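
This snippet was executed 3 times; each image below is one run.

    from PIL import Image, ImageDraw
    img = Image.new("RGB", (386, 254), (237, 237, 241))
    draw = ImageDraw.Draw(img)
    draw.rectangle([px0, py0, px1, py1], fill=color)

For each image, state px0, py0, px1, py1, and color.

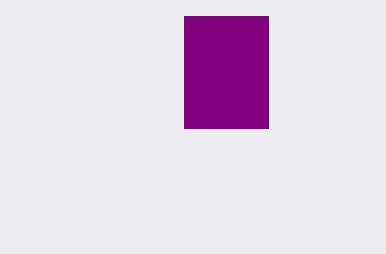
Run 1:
px0 = 184
py0 = 16
px1 = 268
py1 = 128
color = 'purple'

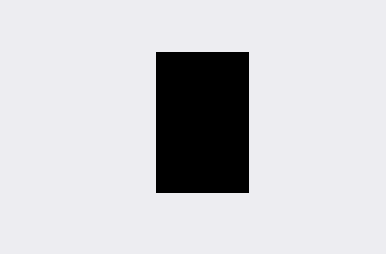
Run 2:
px0 = 156; py0 = 52; px1 = 248; py1 = 192; color = 'black'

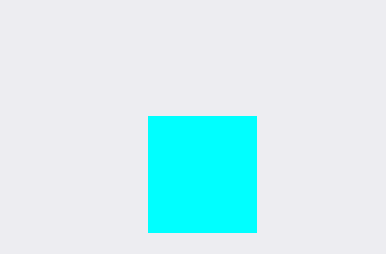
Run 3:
px0 = 148
py0 = 116
px1 = 256
py1 = 232
color = 'cyan'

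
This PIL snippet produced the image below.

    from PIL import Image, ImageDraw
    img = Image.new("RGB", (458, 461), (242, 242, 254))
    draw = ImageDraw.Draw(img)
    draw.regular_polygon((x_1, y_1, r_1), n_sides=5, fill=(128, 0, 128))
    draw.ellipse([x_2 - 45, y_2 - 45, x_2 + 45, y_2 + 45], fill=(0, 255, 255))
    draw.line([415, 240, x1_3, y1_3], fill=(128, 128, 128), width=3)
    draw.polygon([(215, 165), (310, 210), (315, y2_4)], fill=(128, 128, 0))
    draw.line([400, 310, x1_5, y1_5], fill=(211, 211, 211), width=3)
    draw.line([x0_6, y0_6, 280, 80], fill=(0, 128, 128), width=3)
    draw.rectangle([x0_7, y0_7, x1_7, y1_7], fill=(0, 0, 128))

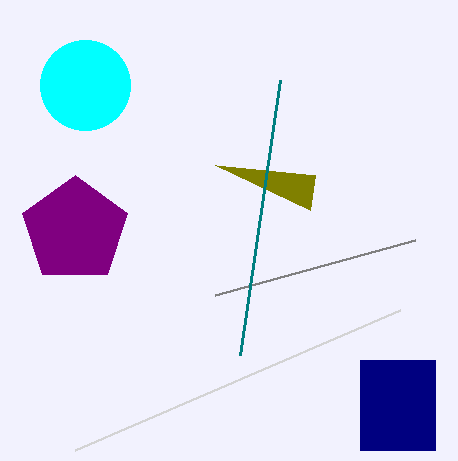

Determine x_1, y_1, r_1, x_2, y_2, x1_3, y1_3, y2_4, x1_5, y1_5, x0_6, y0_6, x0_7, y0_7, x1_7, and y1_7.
x_1 = 75; y_1 = 230; r_1 = 55; x_2 = 85; y_2 = 85; x1_3 = 215; y1_3 = 295; y2_4 = 175; x1_5 = 75; y1_5 = 450; x0_6 = 240; y0_6 = 355; x0_7 = 360; y0_7 = 360; x1_7 = 435; y1_7 = 450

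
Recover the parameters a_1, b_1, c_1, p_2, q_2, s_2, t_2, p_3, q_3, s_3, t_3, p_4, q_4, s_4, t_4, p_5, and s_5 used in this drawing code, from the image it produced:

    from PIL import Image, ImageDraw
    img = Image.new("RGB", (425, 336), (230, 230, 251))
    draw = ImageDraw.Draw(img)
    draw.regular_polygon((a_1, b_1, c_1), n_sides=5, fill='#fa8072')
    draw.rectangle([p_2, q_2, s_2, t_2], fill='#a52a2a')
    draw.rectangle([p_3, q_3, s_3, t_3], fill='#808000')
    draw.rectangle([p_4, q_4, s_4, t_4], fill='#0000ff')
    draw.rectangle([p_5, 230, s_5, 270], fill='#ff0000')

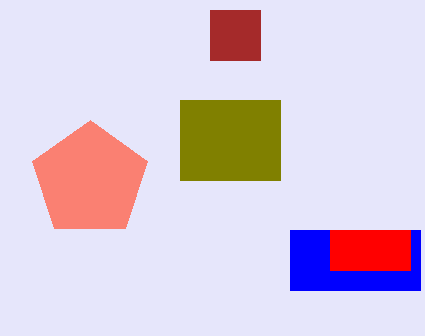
a_1 = 90, b_1 = 180, c_1 = 60, p_2 = 210, q_2 = 10, s_2 = 260, t_2 = 60, p_3 = 180, q_3 = 100, s_3 = 280, t_3 = 180, p_4 = 290, q_4 = 230, s_4 = 420, t_4 = 290, p_5 = 330, s_5 = 410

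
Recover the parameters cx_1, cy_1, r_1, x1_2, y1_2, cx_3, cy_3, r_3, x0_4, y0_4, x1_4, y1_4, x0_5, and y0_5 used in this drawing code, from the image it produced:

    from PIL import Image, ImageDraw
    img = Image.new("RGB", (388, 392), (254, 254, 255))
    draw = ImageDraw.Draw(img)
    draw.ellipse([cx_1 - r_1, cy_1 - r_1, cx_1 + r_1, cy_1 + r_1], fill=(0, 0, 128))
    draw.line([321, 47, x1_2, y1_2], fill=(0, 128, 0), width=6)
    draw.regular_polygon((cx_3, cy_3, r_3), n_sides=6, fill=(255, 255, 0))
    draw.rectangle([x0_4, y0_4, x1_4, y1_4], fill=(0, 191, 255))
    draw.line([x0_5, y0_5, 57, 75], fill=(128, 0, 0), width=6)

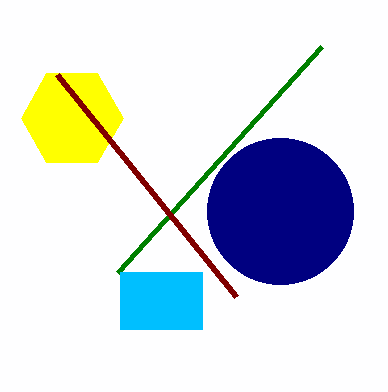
cx_1 = 280; cy_1 = 211; r_1 = 73; x1_2 = 117; y1_2 = 273; cx_3 = 72; cy_3 = 118; r_3 = 51; x0_4 = 120; y0_4 = 272; x1_4 = 202; y1_4 = 329; x0_5 = 236; y0_5 = 297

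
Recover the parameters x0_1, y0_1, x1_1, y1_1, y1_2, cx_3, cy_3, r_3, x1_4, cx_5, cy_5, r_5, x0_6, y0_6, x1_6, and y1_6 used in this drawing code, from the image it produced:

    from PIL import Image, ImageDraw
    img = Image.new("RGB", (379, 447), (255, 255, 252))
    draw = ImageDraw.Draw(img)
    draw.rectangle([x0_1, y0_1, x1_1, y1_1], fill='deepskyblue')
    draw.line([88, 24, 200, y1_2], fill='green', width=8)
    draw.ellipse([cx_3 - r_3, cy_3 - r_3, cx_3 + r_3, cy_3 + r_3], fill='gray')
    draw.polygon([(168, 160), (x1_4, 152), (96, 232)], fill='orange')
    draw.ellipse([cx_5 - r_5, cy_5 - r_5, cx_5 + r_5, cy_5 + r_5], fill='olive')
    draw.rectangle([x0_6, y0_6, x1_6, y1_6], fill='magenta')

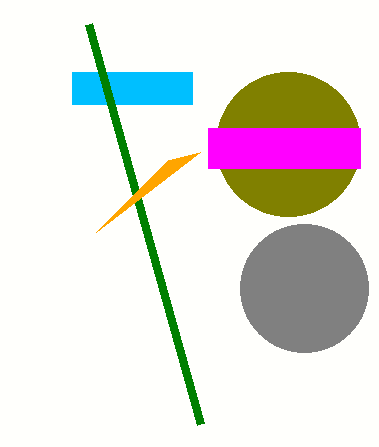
x0_1 = 72
y0_1 = 72
x1_1 = 192
y1_1 = 104
y1_2 = 424
cx_3 = 304
cy_3 = 288
r_3 = 64
x1_4 = 200
cx_5 = 288
cy_5 = 144
r_5 = 72
x0_6 = 208
y0_6 = 128
x1_6 = 360
y1_6 = 168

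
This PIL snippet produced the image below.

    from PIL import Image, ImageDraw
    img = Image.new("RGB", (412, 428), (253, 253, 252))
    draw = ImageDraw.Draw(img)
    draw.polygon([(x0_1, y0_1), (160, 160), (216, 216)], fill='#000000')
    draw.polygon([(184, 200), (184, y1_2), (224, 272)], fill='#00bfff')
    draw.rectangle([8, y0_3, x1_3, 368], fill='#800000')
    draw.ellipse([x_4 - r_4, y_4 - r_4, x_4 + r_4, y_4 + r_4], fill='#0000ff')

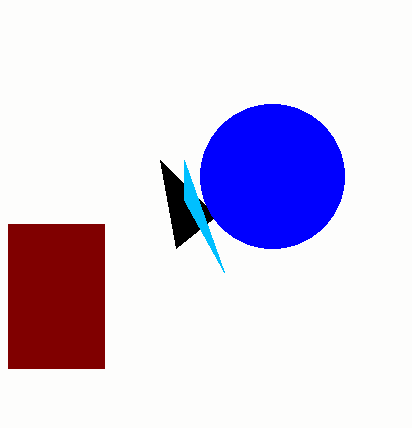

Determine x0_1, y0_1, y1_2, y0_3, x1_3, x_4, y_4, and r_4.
x0_1 = 176, y0_1 = 248, y1_2 = 160, y0_3 = 224, x1_3 = 104, x_4 = 272, y_4 = 176, r_4 = 72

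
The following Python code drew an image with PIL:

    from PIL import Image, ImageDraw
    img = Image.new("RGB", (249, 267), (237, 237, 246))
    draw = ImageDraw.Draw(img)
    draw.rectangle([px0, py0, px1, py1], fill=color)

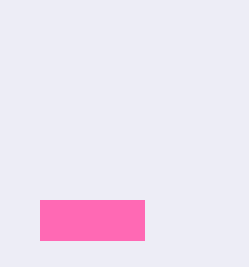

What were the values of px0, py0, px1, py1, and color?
px0 = 40; py0 = 200; px1 = 144; py1 = 240; color = 'hotpink'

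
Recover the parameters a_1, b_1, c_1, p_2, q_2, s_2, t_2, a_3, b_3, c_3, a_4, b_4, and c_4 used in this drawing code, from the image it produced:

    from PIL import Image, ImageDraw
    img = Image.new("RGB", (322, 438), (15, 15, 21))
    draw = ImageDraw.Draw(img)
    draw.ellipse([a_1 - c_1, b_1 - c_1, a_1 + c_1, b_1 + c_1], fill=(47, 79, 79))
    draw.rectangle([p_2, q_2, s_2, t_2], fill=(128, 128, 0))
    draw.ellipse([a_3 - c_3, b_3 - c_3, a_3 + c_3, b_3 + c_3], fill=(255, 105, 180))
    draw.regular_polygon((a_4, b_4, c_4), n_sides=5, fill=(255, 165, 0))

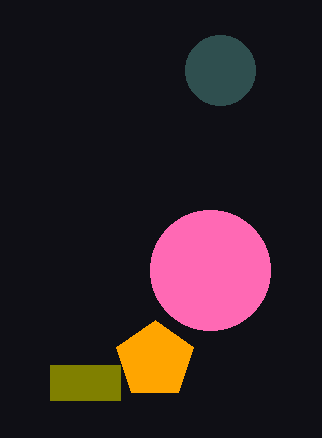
a_1 = 220
b_1 = 70
c_1 = 35
p_2 = 50
q_2 = 365
s_2 = 120
t_2 = 400
a_3 = 210
b_3 = 270
c_3 = 60
a_4 = 155
b_4 = 360
c_4 = 40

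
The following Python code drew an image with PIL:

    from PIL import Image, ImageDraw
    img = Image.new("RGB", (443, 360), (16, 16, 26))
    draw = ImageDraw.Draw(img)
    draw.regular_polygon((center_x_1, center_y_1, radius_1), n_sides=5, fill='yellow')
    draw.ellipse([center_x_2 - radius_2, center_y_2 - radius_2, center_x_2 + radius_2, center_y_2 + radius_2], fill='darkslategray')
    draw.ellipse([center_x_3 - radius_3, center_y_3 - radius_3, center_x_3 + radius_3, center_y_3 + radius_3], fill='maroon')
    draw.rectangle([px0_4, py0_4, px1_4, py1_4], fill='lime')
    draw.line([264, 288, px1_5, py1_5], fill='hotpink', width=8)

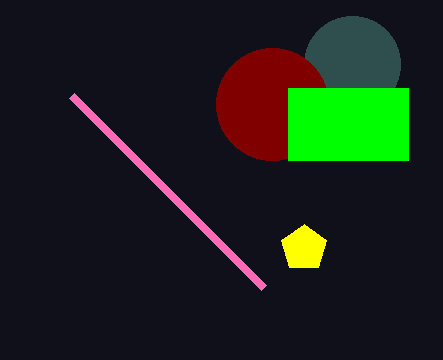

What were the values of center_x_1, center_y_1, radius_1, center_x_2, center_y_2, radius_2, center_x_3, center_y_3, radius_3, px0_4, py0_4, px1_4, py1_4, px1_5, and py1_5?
center_x_1 = 304
center_y_1 = 248
radius_1 = 24
center_x_2 = 352
center_y_2 = 64
radius_2 = 48
center_x_3 = 272
center_y_3 = 104
radius_3 = 56
px0_4 = 288
py0_4 = 88
px1_4 = 408
py1_4 = 160
px1_5 = 72
py1_5 = 96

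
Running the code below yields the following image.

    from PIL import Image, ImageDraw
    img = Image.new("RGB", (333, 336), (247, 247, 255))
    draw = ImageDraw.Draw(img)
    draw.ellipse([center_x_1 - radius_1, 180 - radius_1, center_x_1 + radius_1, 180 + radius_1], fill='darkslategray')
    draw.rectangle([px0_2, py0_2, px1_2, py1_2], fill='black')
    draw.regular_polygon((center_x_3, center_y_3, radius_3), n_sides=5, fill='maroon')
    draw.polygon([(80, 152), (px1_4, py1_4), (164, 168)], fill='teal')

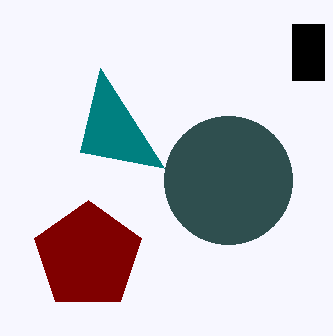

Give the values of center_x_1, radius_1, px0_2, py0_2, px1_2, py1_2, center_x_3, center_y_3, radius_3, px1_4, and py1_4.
center_x_1 = 228, radius_1 = 64, px0_2 = 292, py0_2 = 24, px1_2 = 324, py1_2 = 80, center_x_3 = 88, center_y_3 = 256, radius_3 = 56, px1_4 = 100, py1_4 = 68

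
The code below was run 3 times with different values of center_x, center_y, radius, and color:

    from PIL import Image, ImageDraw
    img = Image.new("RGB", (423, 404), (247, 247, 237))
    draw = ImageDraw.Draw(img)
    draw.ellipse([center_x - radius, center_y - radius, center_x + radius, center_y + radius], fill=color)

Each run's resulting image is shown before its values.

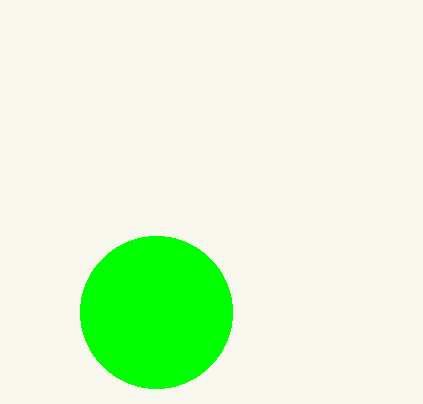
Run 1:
center_x = 156; center_y = 312; radius = 76; color = 'lime'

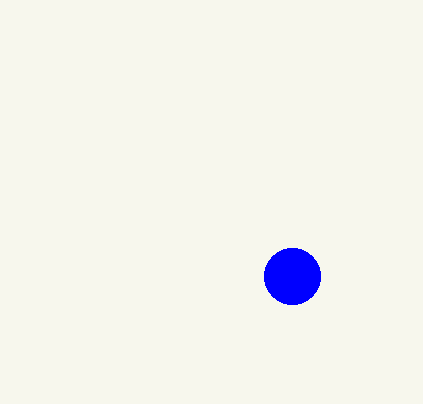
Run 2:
center_x = 292
center_y = 276
radius = 28
color = 'blue'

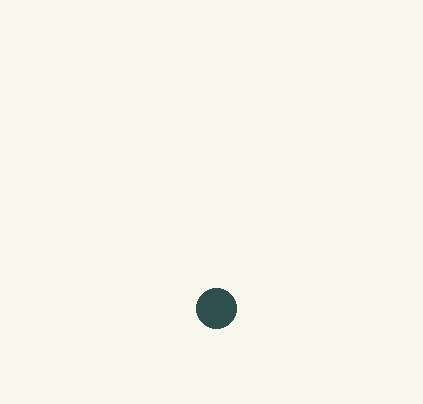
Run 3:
center_x = 216
center_y = 308
radius = 20
color = 'darkslategray'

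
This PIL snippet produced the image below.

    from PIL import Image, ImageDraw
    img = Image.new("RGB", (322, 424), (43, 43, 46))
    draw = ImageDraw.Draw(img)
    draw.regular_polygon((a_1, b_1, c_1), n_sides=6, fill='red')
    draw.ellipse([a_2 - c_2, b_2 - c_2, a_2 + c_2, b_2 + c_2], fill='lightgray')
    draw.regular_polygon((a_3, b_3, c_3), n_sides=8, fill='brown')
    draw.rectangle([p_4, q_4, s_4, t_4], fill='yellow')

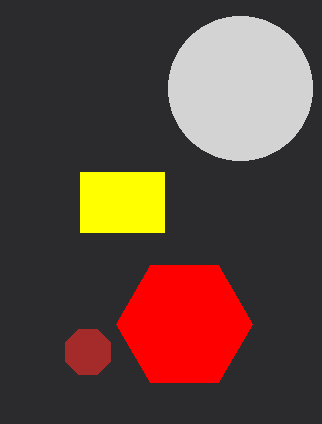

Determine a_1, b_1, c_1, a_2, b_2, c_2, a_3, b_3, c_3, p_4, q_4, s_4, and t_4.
a_1 = 184; b_1 = 324; c_1 = 68; a_2 = 240; b_2 = 88; c_2 = 72; a_3 = 88; b_3 = 352; c_3 = 24; p_4 = 80; q_4 = 172; s_4 = 164; t_4 = 232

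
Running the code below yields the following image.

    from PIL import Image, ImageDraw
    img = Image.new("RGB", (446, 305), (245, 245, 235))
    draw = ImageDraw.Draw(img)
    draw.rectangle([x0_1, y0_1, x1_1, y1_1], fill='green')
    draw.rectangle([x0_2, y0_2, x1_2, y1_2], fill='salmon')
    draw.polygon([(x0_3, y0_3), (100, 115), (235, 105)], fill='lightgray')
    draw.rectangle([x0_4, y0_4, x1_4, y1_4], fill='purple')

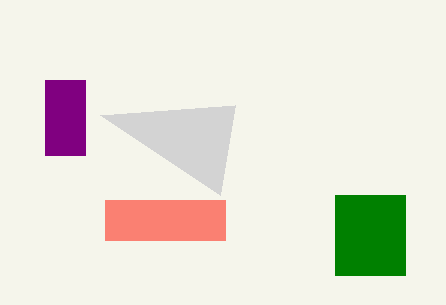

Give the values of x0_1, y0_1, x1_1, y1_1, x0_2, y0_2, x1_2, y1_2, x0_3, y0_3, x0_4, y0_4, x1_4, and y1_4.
x0_1 = 335
y0_1 = 195
x1_1 = 405
y1_1 = 275
x0_2 = 105
y0_2 = 200
x1_2 = 225
y1_2 = 240
x0_3 = 220
y0_3 = 195
x0_4 = 45
y0_4 = 80
x1_4 = 85
y1_4 = 155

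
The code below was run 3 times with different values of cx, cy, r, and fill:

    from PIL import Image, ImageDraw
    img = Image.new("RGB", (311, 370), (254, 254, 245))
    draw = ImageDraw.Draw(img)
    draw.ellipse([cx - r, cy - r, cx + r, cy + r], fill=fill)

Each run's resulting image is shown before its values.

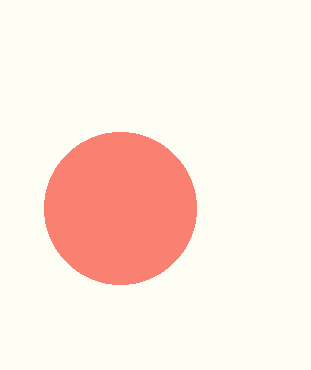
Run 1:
cx = 120; cy = 208; r = 76; fill = 'salmon'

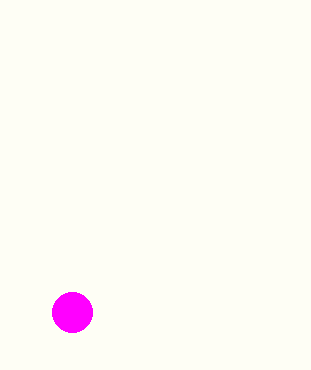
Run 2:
cx = 72, cy = 312, r = 20, fill = 'magenta'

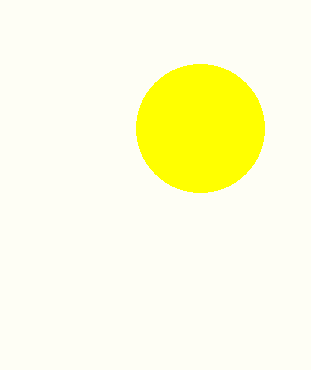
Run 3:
cx = 200; cy = 128; r = 64; fill = 'yellow'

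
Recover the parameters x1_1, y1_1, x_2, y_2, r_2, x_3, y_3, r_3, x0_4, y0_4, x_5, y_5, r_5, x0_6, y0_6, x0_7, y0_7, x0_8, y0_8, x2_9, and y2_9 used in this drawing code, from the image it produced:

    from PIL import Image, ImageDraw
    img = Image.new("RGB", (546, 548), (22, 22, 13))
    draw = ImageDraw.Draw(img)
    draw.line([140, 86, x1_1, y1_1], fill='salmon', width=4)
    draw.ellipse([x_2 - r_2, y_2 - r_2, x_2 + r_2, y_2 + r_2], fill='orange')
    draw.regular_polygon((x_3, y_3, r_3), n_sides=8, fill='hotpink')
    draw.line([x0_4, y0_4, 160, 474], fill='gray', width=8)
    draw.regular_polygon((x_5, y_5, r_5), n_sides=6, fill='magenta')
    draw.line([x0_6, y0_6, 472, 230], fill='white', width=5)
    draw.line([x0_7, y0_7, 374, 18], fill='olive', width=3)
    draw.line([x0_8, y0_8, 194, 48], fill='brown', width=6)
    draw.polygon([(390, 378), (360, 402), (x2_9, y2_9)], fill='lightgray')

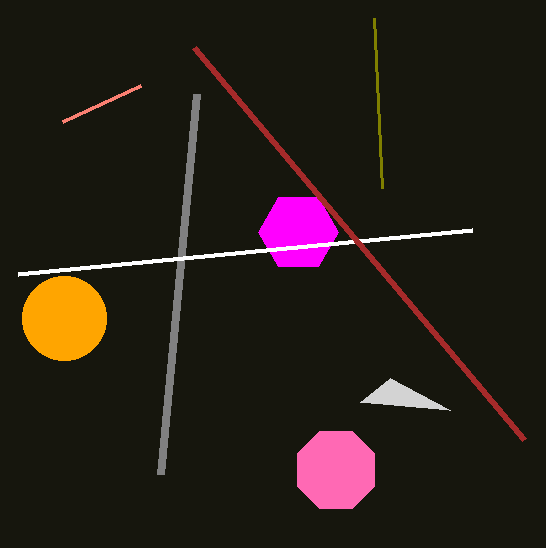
x1_1 = 62; y1_1 = 122; x_2 = 64; y_2 = 318; r_2 = 42; x_3 = 336; y_3 = 470; r_3 = 42; x0_4 = 196; y0_4 = 94; x_5 = 298; y_5 = 232; r_5 = 40; x0_6 = 18; y0_6 = 274; x0_7 = 382; y0_7 = 188; x0_8 = 524; y0_8 = 440; x2_9 = 450; y2_9 = 410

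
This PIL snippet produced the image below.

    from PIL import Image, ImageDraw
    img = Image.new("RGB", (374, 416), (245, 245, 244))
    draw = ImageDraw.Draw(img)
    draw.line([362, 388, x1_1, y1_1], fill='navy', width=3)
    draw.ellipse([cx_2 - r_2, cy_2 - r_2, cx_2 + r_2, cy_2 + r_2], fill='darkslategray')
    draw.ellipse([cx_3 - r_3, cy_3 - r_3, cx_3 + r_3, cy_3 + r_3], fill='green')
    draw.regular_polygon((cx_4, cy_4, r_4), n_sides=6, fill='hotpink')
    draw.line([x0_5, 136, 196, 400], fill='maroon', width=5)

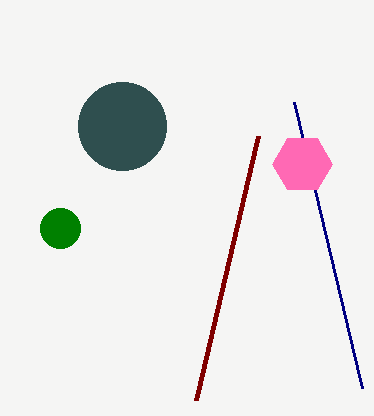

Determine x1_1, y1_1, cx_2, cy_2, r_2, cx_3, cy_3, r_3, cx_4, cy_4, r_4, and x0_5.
x1_1 = 294, y1_1 = 102, cx_2 = 122, cy_2 = 126, r_2 = 44, cx_3 = 60, cy_3 = 228, r_3 = 20, cx_4 = 302, cy_4 = 164, r_4 = 30, x0_5 = 258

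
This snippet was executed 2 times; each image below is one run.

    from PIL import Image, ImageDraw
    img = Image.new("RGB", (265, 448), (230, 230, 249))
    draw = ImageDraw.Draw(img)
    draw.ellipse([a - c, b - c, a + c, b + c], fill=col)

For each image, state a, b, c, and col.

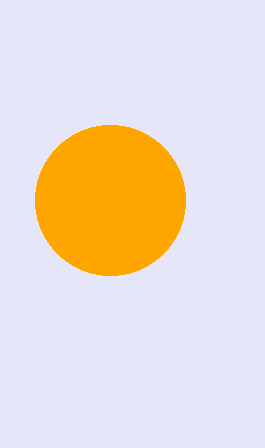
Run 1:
a = 110, b = 200, c = 75, col = 'orange'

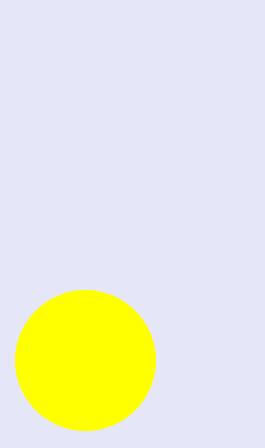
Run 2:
a = 85
b = 360
c = 70
col = 'yellow'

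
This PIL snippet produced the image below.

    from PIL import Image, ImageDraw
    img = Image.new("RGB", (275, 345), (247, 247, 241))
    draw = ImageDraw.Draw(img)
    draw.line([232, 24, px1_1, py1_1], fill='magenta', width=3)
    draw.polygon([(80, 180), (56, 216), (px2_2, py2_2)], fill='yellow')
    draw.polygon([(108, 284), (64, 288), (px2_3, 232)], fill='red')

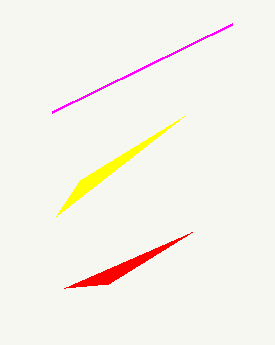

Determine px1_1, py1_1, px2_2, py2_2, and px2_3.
px1_1 = 52, py1_1 = 112, px2_2 = 184, py2_2 = 116, px2_3 = 192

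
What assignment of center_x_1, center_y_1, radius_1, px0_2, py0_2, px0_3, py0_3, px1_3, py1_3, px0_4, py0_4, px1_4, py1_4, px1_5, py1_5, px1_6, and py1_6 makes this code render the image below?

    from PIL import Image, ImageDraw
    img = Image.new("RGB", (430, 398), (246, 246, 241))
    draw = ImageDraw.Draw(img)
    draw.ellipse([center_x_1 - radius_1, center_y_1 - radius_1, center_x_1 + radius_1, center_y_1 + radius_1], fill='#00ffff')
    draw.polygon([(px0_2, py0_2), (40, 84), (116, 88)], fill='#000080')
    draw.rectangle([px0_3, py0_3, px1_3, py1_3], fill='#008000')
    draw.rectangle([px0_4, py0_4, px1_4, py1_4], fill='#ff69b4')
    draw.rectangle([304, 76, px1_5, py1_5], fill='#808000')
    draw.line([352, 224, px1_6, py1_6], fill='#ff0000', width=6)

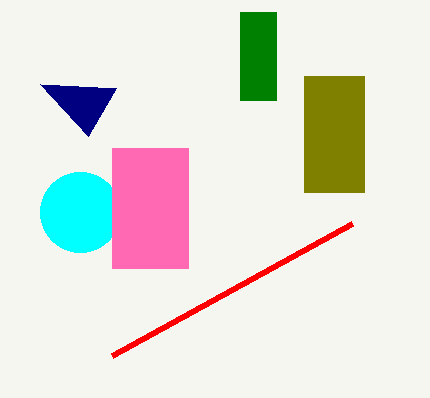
center_x_1 = 80
center_y_1 = 212
radius_1 = 40
px0_2 = 88
py0_2 = 136
px0_3 = 240
py0_3 = 12
px1_3 = 276
py1_3 = 100
px0_4 = 112
py0_4 = 148
px1_4 = 188
py1_4 = 268
px1_5 = 364
py1_5 = 192
px1_6 = 112
py1_6 = 356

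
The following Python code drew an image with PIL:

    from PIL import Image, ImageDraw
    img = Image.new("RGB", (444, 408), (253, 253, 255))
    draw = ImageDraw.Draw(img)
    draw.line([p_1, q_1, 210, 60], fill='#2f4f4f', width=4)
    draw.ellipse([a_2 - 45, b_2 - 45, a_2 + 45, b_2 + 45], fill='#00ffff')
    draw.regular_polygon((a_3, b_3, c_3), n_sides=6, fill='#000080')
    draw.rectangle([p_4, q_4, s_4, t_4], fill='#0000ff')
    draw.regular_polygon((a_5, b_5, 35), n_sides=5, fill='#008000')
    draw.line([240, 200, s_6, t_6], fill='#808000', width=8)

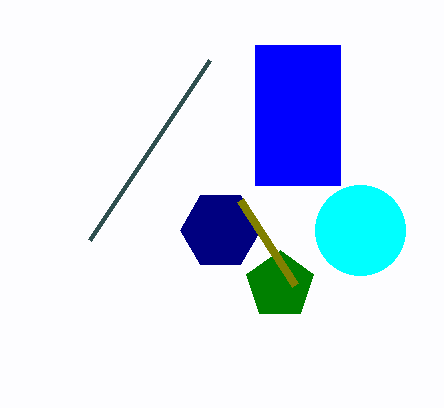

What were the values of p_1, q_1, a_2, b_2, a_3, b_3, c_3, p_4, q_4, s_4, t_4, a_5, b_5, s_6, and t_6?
p_1 = 90
q_1 = 240
a_2 = 360
b_2 = 230
a_3 = 220
b_3 = 230
c_3 = 40
p_4 = 255
q_4 = 45
s_4 = 340
t_4 = 185
a_5 = 280
b_5 = 285
s_6 = 295
t_6 = 285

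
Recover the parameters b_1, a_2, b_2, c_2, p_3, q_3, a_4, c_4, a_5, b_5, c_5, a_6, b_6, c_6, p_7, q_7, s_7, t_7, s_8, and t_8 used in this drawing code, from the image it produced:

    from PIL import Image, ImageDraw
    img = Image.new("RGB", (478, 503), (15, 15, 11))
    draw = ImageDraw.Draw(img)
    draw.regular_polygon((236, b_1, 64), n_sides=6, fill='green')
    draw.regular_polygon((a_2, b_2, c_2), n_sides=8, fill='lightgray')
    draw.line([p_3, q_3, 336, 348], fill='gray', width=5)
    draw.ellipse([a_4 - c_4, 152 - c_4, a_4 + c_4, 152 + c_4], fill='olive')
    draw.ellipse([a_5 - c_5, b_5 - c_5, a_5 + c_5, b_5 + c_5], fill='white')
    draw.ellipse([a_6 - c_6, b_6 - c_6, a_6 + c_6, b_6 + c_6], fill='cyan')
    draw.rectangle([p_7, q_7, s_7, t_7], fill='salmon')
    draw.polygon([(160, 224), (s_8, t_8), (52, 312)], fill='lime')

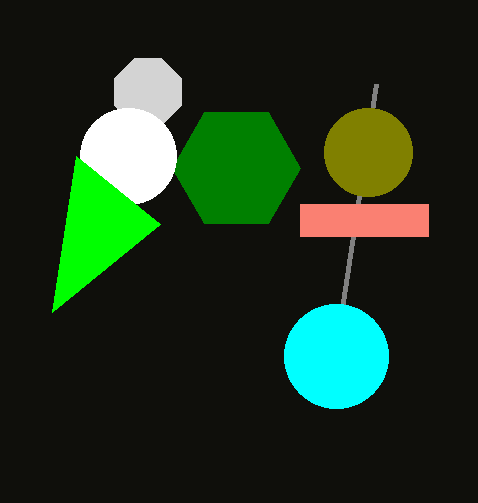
b_1 = 168, a_2 = 148, b_2 = 92, c_2 = 36, p_3 = 376, q_3 = 84, a_4 = 368, c_4 = 44, a_5 = 128, b_5 = 156, c_5 = 48, a_6 = 336, b_6 = 356, c_6 = 52, p_7 = 300, q_7 = 204, s_7 = 428, t_7 = 236, s_8 = 76, t_8 = 156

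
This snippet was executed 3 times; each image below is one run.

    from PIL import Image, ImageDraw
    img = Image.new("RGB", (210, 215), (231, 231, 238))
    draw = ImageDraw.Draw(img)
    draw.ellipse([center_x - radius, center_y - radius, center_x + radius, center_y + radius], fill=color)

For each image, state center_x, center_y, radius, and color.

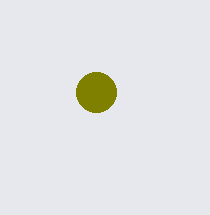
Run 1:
center_x = 96, center_y = 92, radius = 20, color = 'olive'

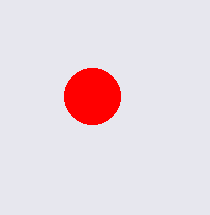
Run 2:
center_x = 92
center_y = 96
radius = 28
color = 'red'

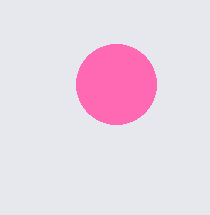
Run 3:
center_x = 116; center_y = 84; radius = 40; color = 'hotpink'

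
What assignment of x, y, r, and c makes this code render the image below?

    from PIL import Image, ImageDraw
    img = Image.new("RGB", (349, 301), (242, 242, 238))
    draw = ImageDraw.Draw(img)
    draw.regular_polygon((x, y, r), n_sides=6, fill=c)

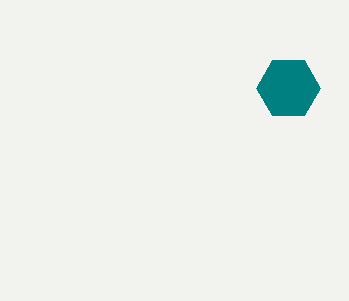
x = 288
y = 88
r = 32
c = 'teal'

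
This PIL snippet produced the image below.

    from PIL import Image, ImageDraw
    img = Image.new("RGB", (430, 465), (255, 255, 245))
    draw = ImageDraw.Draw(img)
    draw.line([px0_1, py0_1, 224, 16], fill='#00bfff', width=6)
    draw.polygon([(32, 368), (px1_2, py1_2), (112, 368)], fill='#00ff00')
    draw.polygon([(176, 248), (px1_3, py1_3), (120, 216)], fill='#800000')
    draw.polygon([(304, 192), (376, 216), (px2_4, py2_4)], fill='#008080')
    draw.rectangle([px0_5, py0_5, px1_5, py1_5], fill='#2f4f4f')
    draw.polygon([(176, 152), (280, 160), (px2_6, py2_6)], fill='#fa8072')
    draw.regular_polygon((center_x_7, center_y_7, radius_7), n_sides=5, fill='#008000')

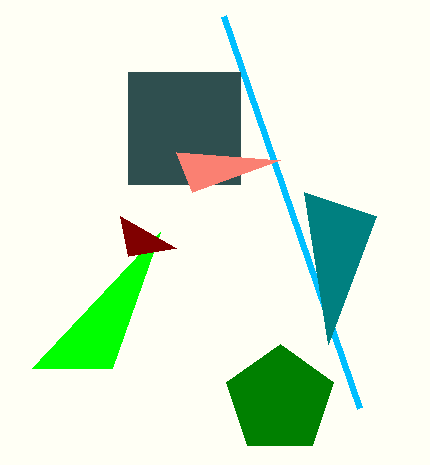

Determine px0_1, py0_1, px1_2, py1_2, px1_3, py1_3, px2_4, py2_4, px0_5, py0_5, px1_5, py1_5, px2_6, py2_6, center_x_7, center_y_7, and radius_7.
px0_1 = 360
py0_1 = 408
px1_2 = 160
py1_2 = 232
px1_3 = 128
py1_3 = 256
px2_4 = 328
py2_4 = 344
px0_5 = 128
py0_5 = 72
px1_5 = 240
py1_5 = 184
px2_6 = 192
py2_6 = 192
center_x_7 = 280
center_y_7 = 400
radius_7 = 56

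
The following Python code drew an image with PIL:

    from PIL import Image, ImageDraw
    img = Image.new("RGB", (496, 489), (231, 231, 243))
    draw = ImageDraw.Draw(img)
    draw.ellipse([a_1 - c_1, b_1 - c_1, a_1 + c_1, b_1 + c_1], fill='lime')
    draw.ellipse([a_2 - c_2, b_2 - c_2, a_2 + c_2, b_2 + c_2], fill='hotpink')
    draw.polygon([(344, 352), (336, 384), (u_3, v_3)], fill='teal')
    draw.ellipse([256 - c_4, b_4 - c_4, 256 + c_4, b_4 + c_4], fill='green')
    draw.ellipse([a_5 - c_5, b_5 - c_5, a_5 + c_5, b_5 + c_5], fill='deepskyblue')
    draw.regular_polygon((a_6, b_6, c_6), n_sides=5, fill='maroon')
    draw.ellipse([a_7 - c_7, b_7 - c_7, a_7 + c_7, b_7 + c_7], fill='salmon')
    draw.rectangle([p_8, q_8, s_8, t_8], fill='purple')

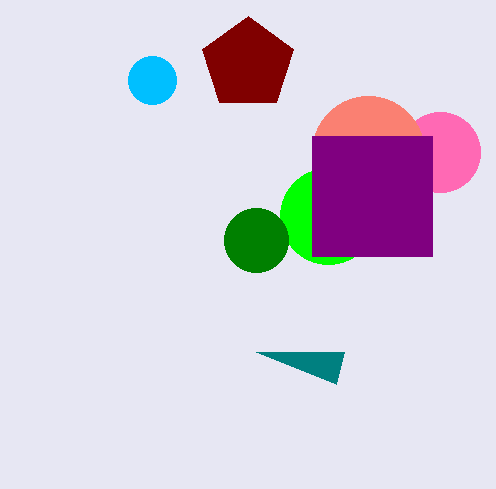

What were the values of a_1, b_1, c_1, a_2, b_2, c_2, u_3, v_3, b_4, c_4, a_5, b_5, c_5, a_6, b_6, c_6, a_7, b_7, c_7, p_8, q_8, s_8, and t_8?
a_1 = 328; b_1 = 216; c_1 = 48; a_2 = 440; b_2 = 152; c_2 = 40; u_3 = 256; v_3 = 352; b_4 = 240; c_4 = 32; a_5 = 152; b_5 = 80; c_5 = 24; a_6 = 248; b_6 = 64; c_6 = 48; a_7 = 368; b_7 = 152; c_7 = 56; p_8 = 312; q_8 = 136; s_8 = 432; t_8 = 256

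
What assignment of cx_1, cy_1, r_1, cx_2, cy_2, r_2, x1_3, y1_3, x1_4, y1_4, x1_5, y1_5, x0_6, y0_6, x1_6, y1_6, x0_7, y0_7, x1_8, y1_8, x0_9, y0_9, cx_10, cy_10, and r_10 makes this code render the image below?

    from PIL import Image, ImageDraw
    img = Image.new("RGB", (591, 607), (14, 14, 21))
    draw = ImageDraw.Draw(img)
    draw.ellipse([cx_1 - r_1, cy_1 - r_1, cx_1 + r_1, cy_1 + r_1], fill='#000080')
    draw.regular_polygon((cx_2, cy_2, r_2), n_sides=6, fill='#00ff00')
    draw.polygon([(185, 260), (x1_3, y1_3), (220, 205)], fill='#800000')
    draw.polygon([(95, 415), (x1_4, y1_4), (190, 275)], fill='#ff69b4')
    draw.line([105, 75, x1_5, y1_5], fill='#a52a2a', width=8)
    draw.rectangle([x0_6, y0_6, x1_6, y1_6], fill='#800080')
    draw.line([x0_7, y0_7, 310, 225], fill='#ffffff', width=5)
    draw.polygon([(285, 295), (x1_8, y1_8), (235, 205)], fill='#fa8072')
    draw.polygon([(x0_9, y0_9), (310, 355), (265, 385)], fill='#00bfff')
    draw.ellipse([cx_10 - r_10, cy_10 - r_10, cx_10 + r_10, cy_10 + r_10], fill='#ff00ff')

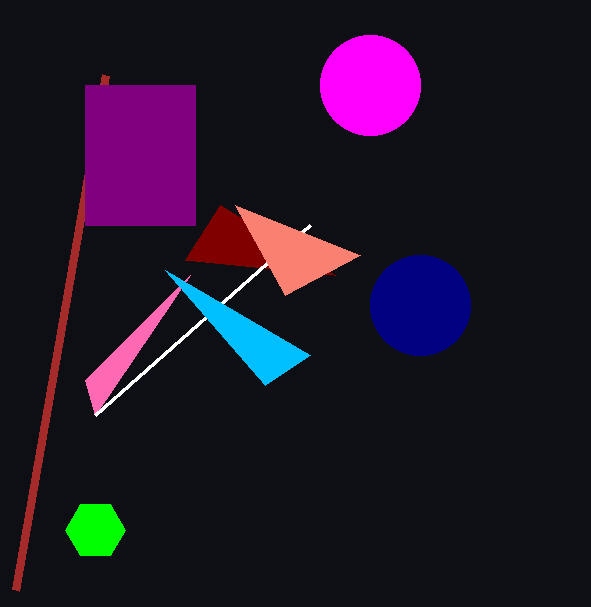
cx_1 = 420
cy_1 = 305
r_1 = 50
cx_2 = 95
cy_2 = 530
r_2 = 30
x1_3 = 335
y1_3 = 275
x1_4 = 85
y1_4 = 380
x1_5 = 15
y1_5 = 590
x0_6 = 85
y0_6 = 85
x1_6 = 195
y1_6 = 225
x0_7 = 95
y0_7 = 415
x1_8 = 360
y1_8 = 255
x0_9 = 165
y0_9 = 270
cx_10 = 370
cy_10 = 85
r_10 = 50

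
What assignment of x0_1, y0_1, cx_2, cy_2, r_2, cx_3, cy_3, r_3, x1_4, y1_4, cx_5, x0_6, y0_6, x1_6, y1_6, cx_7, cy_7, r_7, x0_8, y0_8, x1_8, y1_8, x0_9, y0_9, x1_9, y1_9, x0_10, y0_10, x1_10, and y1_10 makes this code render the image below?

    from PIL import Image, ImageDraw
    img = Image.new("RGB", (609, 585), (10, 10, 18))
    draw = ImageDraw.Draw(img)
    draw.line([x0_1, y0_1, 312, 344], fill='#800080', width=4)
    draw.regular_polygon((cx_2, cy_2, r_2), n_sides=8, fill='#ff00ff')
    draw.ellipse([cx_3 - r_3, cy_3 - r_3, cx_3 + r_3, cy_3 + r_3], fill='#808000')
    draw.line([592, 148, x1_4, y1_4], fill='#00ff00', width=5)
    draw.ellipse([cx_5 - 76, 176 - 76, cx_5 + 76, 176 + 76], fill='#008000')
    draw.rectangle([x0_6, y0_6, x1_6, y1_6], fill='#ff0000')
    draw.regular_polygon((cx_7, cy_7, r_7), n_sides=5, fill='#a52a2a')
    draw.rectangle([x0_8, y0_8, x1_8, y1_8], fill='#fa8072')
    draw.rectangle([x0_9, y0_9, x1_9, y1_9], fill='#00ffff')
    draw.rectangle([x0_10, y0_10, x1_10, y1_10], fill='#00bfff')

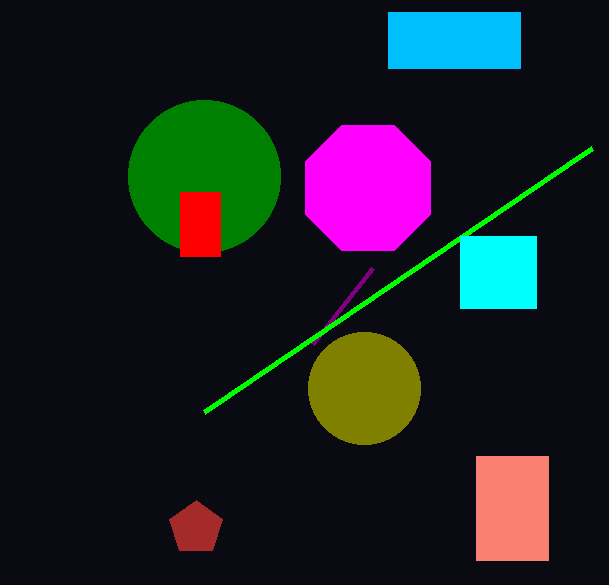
x0_1 = 372
y0_1 = 268
cx_2 = 368
cy_2 = 188
r_2 = 68
cx_3 = 364
cy_3 = 388
r_3 = 56
x1_4 = 204
y1_4 = 412
cx_5 = 204
x0_6 = 180
y0_6 = 192
x1_6 = 220
y1_6 = 256
cx_7 = 196
cy_7 = 528
r_7 = 28
x0_8 = 476
y0_8 = 456
x1_8 = 548
y1_8 = 560
x0_9 = 460
y0_9 = 236
x1_9 = 536
y1_9 = 308
x0_10 = 388
y0_10 = 12
x1_10 = 520
y1_10 = 68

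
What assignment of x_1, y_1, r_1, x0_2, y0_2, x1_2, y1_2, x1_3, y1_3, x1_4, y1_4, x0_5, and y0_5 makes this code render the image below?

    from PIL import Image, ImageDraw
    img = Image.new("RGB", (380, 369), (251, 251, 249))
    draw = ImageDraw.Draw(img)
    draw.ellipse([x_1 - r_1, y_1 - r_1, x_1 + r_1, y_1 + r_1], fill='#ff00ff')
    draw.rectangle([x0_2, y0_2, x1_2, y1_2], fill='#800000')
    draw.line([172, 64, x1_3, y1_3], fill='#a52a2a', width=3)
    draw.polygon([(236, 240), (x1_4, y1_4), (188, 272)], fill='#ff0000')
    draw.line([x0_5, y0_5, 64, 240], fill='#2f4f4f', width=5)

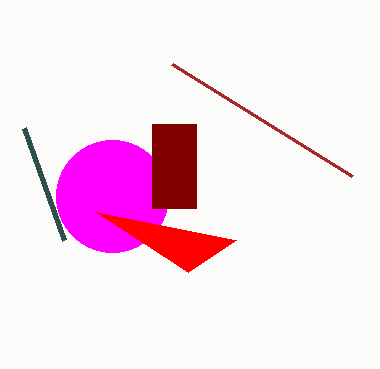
x_1 = 112
y_1 = 196
r_1 = 56
x0_2 = 152
y0_2 = 124
x1_2 = 196
y1_2 = 208
x1_3 = 352
y1_3 = 176
x1_4 = 96
y1_4 = 212
x0_5 = 24
y0_5 = 128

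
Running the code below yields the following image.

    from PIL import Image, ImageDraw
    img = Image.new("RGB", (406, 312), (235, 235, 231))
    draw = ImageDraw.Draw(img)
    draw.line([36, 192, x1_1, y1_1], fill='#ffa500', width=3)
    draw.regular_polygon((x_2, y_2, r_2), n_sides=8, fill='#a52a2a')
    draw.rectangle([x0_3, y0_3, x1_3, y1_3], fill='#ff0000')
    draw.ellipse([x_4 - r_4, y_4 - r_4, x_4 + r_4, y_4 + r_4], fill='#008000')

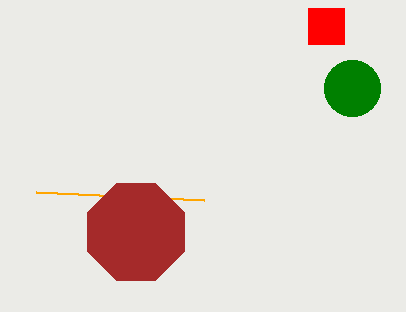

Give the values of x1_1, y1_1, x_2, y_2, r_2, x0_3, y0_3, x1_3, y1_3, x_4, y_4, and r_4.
x1_1 = 204; y1_1 = 200; x_2 = 136; y_2 = 232; r_2 = 52; x0_3 = 308; y0_3 = 8; x1_3 = 344; y1_3 = 44; x_4 = 352; y_4 = 88; r_4 = 28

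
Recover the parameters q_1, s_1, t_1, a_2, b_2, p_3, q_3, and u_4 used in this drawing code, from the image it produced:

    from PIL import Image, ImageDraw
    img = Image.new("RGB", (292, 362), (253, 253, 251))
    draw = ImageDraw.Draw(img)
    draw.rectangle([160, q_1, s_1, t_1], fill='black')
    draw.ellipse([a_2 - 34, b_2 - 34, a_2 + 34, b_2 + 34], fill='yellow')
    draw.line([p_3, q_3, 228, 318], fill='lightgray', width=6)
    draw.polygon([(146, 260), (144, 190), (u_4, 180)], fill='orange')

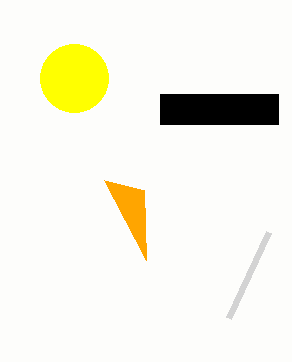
q_1 = 94; s_1 = 278; t_1 = 124; a_2 = 74; b_2 = 78; p_3 = 268; q_3 = 232; u_4 = 104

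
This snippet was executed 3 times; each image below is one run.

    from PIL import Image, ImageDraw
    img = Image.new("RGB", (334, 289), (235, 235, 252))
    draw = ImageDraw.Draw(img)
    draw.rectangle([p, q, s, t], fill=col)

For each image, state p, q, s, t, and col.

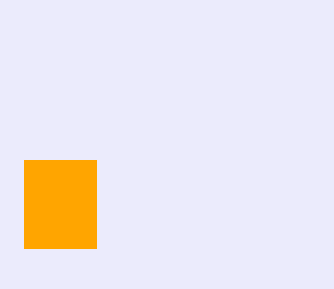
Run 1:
p = 24; q = 160; s = 96; t = 248; col = 'orange'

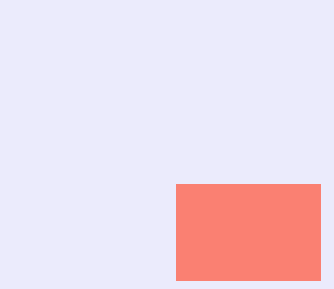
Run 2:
p = 176; q = 184; s = 320; t = 280; col = 'salmon'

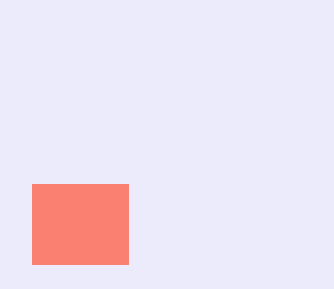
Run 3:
p = 32, q = 184, s = 128, t = 264, col = 'salmon'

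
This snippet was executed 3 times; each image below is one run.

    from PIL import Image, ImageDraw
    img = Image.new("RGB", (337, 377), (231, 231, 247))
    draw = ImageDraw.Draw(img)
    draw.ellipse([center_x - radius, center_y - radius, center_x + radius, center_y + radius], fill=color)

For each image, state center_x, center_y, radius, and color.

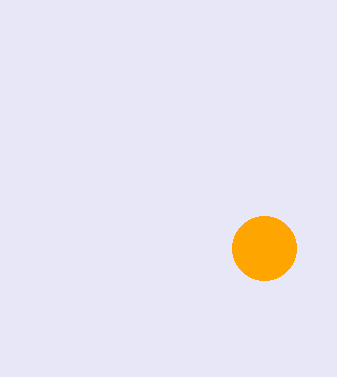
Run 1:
center_x = 264; center_y = 248; radius = 32; color = 'orange'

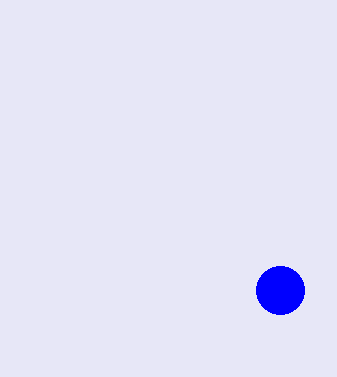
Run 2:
center_x = 280
center_y = 290
radius = 24
color = 'blue'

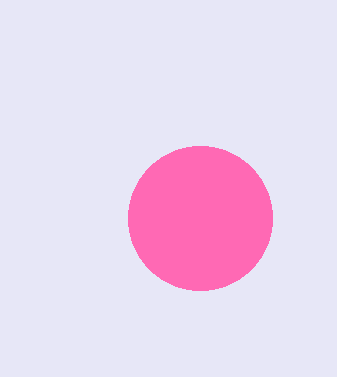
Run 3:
center_x = 200
center_y = 218
radius = 72
color = 'hotpink'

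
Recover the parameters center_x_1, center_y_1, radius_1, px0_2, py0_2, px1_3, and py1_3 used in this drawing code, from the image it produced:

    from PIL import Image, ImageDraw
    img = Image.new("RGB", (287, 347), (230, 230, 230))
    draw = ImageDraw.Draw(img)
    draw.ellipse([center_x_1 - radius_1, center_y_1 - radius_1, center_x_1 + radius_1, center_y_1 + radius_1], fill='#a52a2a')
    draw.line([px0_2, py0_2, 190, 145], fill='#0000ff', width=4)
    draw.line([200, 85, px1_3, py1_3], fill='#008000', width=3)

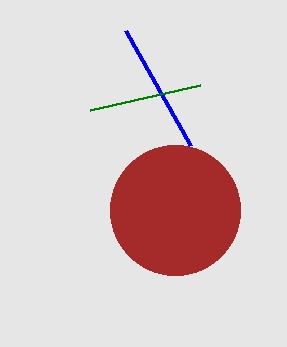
center_x_1 = 175; center_y_1 = 210; radius_1 = 65; px0_2 = 125; py0_2 = 30; px1_3 = 90; py1_3 = 110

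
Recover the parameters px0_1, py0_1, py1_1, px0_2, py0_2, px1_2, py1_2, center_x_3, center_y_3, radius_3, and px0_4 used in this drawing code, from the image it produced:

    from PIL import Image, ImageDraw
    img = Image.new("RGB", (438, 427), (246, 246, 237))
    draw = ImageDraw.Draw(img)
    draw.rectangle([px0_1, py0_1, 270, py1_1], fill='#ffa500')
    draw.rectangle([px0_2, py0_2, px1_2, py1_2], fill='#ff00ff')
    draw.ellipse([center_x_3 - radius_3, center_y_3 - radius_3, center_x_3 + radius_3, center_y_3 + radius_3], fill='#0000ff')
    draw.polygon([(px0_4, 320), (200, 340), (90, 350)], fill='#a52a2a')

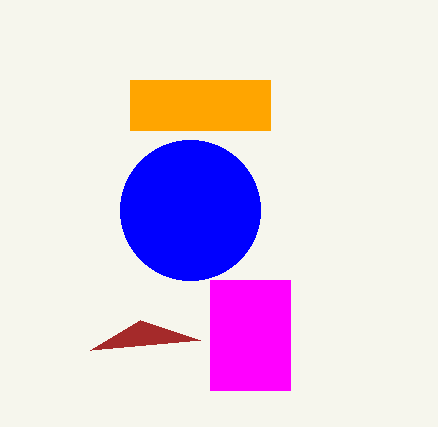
px0_1 = 130, py0_1 = 80, py1_1 = 130, px0_2 = 210, py0_2 = 280, px1_2 = 290, py1_2 = 390, center_x_3 = 190, center_y_3 = 210, radius_3 = 70, px0_4 = 140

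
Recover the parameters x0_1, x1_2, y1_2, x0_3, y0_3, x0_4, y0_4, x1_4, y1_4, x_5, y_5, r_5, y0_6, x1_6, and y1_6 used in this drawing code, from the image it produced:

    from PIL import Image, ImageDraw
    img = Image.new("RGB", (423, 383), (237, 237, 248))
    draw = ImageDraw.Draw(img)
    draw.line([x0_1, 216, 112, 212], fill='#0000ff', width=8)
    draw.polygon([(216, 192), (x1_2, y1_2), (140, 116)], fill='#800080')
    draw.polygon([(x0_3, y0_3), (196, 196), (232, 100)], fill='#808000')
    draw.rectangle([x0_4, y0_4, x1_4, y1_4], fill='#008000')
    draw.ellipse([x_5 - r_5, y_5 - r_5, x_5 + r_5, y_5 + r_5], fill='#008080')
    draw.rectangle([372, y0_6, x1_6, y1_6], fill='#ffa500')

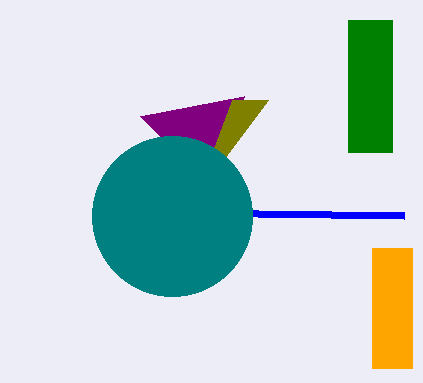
x0_1 = 404
x1_2 = 244
y1_2 = 96
x0_3 = 268
y0_3 = 100
x0_4 = 348
y0_4 = 20
x1_4 = 392
y1_4 = 152
x_5 = 172
y_5 = 216
r_5 = 80
y0_6 = 248
x1_6 = 412
y1_6 = 368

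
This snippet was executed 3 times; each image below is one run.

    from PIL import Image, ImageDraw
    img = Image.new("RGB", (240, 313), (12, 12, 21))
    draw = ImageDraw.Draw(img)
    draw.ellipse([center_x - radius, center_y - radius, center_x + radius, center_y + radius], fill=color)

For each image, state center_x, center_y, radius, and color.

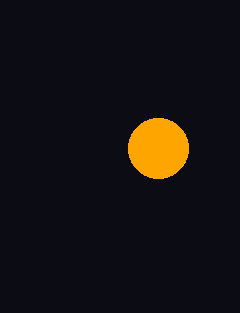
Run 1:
center_x = 158, center_y = 148, radius = 30, color = 'orange'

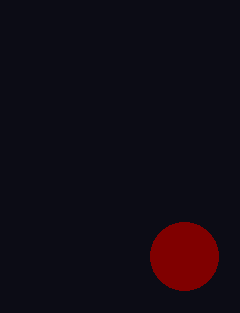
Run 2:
center_x = 184
center_y = 256
radius = 34
color = 'maroon'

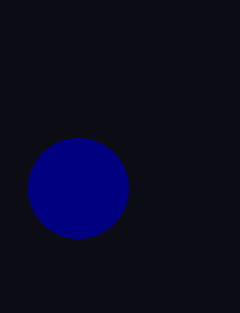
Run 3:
center_x = 78; center_y = 188; radius = 50; color = 'navy'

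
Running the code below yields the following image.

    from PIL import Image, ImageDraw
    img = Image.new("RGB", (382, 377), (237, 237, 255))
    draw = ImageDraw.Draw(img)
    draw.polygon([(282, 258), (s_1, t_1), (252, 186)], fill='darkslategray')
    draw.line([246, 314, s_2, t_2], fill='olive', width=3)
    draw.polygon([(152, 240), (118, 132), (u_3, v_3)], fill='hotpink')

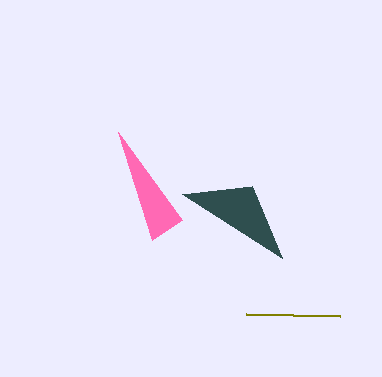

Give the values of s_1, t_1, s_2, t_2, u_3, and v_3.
s_1 = 182, t_1 = 194, s_2 = 340, t_2 = 316, u_3 = 182, v_3 = 220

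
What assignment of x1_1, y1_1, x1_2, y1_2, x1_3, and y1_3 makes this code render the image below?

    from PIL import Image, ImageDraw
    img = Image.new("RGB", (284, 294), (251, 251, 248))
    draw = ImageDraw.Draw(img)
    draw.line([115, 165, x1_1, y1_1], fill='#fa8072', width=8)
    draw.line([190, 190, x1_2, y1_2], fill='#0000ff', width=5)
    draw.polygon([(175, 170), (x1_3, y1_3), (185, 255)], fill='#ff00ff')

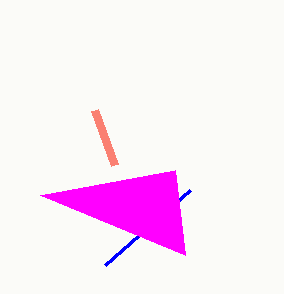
x1_1 = 95
y1_1 = 110
x1_2 = 105
y1_2 = 265
x1_3 = 40
y1_3 = 195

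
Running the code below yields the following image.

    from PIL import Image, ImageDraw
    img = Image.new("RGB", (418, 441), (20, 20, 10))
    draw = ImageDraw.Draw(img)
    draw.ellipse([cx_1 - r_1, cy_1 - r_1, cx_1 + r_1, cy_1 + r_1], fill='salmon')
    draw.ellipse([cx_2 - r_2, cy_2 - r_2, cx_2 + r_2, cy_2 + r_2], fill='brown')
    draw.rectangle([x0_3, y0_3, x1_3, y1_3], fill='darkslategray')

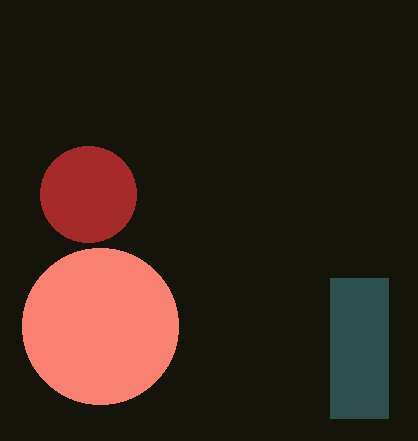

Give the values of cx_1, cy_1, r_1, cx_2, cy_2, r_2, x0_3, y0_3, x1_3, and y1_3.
cx_1 = 100
cy_1 = 326
r_1 = 78
cx_2 = 88
cy_2 = 194
r_2 = 48
x0_3 = 330
y0_3 = 278
x1_3 = 388
y1_3 = 418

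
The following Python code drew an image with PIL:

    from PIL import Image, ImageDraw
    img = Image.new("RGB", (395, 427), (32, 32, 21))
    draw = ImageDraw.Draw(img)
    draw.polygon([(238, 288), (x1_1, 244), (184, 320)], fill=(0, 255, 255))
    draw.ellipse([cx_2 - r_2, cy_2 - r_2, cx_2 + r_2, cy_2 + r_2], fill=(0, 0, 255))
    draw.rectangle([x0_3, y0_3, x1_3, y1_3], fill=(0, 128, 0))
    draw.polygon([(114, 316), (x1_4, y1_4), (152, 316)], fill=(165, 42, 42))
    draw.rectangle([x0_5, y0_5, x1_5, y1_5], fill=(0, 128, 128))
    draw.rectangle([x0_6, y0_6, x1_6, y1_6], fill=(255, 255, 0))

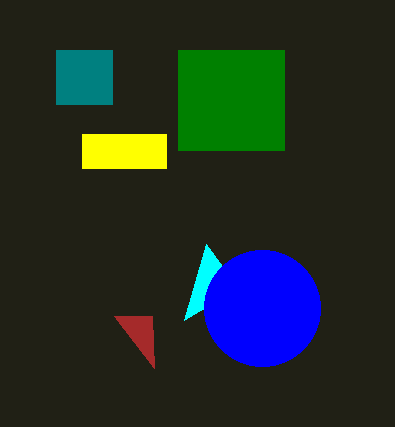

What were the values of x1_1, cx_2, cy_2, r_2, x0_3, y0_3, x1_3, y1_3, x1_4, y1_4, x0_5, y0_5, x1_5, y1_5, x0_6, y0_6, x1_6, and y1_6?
x1_1 = 206
cx_2 = 262
cy_2 = 308
r_2 = 58
x0_3 = 178
y0_3 = 50
x1_3 = 284
y1_3 = 150
x1_4 = 154
y1_4 = 368
x0_5 = 56
y0_5 = 50
x1_5 = 112
y1_5 = 104
x0_6 = 82
y0_6 = 134
x1_6 = 166
y1_6 = 168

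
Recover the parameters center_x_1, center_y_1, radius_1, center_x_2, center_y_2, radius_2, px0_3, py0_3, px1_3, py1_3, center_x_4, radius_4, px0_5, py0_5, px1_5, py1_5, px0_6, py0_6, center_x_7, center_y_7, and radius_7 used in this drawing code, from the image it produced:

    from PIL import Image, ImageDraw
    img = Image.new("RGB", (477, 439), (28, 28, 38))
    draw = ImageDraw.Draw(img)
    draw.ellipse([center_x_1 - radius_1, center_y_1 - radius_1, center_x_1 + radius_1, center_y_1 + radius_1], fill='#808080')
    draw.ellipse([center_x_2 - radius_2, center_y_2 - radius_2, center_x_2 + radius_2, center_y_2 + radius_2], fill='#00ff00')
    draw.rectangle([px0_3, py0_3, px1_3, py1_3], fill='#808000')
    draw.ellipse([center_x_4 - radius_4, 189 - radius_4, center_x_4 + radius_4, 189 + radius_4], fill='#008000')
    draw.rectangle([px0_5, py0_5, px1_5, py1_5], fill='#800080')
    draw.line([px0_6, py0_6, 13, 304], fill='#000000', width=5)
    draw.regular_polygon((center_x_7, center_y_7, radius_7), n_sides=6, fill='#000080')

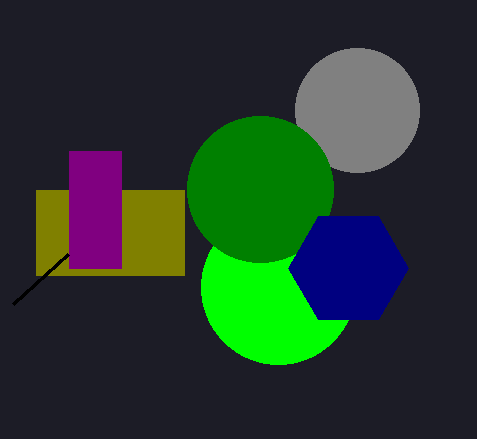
center_x_1 = 357, center_y_1 = 110, radius_1 = 62, center_x_2 = 278, center_y_2 = 287, radius_2 = 77, px0_3 = 36, py0_3 = 190, px1_3 = 184, py1_3 = 275, center_x_4 = 260, radius_4 = 73, px0_5 = 69, py0_5 = 151, px1_5 = 121, py1_5 = 268, px0_6 = 68, py0_6 = 254, center_x_7 = 348, center_y_7 = 268, radius_7 = 60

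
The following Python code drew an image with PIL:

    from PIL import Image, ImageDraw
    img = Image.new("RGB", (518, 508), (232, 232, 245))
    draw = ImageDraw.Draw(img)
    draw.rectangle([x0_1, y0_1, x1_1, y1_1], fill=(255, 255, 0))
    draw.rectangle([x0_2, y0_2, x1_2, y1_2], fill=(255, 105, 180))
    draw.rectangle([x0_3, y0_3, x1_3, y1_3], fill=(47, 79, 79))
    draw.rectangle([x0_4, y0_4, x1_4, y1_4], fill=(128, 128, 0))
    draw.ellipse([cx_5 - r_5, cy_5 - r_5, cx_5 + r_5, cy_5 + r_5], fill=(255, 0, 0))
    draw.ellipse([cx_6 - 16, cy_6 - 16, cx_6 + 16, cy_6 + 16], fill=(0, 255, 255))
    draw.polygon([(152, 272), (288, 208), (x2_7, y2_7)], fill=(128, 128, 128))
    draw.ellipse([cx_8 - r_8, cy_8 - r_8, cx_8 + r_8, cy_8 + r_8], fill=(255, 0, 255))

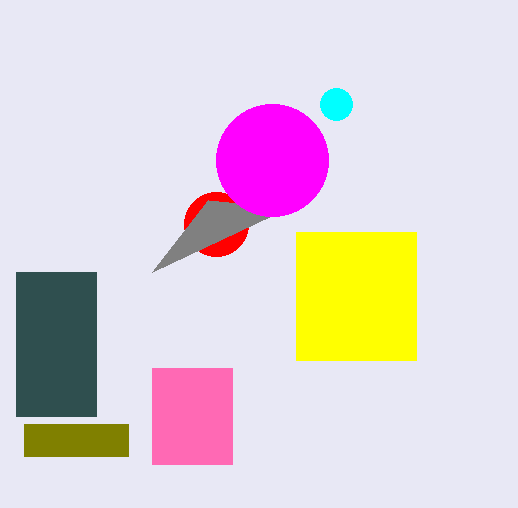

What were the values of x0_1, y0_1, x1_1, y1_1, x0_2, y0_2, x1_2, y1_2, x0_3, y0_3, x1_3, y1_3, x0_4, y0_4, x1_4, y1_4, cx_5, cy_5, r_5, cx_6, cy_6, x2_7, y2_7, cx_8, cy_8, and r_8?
x0_1 = 296; y0_1 = 232; x1_1 = 416; y1_1 = 360; x0_2 = 152; y0_2 = 368; x1_2 = 232; y1_2 = 464; x0_3 = 16; y0_3 = 272; x1_3 = 96; y1_3 = 416; x0_4 = 24; y0_4 = 424; x1_4 = 128; y1_4 = 456; cx_5 = 216; cy_5 = 224; r_5 = 32; cx_6 = 336; cy_6 = 104; x2_7 = 208; y2_7 = 200; cx_8 = 272; cy_8 = 160; r_8 = 56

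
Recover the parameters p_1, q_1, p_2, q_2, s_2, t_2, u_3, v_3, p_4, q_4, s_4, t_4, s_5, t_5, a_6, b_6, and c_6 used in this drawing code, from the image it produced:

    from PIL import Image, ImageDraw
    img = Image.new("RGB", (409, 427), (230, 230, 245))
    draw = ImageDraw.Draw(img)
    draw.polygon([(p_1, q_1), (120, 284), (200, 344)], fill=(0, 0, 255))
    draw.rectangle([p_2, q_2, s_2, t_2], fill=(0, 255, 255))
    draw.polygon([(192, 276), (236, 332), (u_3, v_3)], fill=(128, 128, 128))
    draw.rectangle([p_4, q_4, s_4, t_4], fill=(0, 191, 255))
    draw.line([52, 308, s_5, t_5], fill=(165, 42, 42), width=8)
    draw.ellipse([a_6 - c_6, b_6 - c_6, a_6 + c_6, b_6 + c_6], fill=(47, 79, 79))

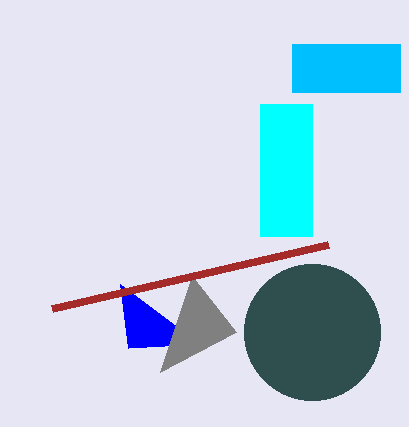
p_1 = 128, q_1 = 348, p_2 = 260, q_2 = 104, s_2 = 312, t_2 = 236, u_3 = 160, v_3 = 372, p_4 = 292, q_4 = 44, s_4 = 400, t_4 = 92, s_5 = 328, t_5 = 244, a_6 = 312, b_6 = 332, c_6 = 68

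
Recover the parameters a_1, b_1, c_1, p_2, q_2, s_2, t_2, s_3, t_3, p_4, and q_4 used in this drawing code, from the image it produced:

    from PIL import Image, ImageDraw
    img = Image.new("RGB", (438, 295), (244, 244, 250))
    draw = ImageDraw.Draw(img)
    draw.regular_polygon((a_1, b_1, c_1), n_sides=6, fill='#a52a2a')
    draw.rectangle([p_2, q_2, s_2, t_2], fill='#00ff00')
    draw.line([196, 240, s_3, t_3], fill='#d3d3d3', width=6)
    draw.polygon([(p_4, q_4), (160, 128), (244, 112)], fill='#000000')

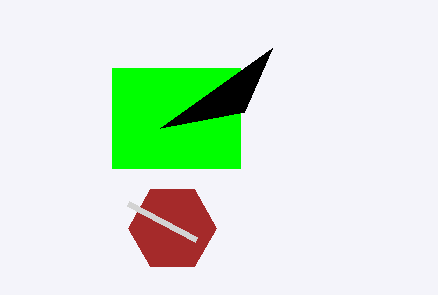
a_1 = 172, b_1 = 228, c_1 = 44, p_2 = 112, q_2 = 68, s_2 = 240, t_2 = 168, s_3 = 128, t_3 = 204, p_4 = 272, q_4 = 48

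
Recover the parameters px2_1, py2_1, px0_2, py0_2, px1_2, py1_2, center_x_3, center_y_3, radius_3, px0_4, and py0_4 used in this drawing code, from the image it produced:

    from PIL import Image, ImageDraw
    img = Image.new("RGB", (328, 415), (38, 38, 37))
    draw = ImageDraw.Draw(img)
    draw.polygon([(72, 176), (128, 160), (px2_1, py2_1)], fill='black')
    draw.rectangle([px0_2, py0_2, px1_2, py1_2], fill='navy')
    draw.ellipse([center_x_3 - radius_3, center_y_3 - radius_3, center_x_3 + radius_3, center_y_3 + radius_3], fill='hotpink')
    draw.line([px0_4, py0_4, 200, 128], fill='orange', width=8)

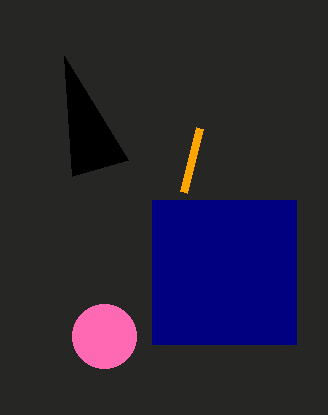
px2_1 = 64
py2_1 = 56
px0_2 = 152
py0_2 = 200
px1_2 = 296
py1_2 = 344
center_x_3 = 104
center_y_3 = 336
radius_3 = 32
px0_4 = 184
py0_4 = 192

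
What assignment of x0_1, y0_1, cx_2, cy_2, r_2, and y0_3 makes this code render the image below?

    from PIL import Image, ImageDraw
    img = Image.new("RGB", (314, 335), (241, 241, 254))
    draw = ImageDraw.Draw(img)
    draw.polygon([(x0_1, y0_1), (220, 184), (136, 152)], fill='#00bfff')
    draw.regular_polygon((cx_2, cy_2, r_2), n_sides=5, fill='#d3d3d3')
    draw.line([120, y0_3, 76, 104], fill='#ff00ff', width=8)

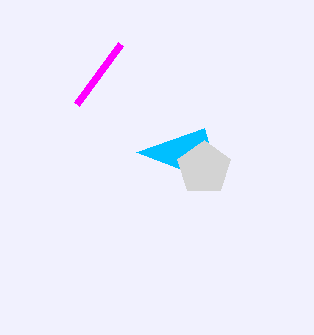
x0_1 = 204, y0_1 = 128, cx_2 = 204, cy_2 = 168, r_2 = 28, y0_3 = 44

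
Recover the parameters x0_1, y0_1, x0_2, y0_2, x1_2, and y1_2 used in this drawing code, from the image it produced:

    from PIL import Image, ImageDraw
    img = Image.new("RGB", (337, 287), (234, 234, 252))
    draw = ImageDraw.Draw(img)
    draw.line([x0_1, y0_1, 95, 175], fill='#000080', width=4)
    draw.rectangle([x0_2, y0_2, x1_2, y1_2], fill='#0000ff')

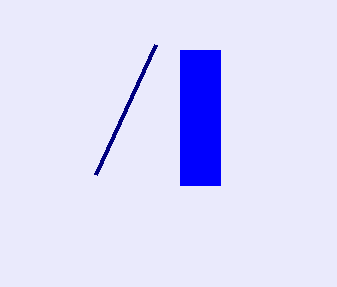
x0_1 = 155
y0_1 = 45
x0_2 = 180
y0_2 = 50
x1_2 = 220
y1_2 = 185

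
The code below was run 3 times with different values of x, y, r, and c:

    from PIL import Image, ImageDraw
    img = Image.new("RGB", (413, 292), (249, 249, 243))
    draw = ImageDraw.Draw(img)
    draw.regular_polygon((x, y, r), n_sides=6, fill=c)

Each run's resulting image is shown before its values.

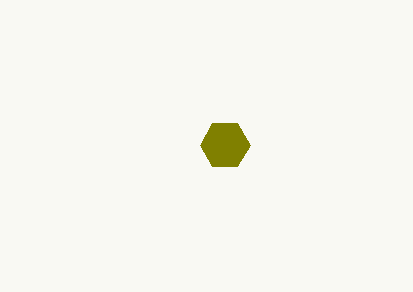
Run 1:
x = 225; y = 145; r = 25; c = 'olive'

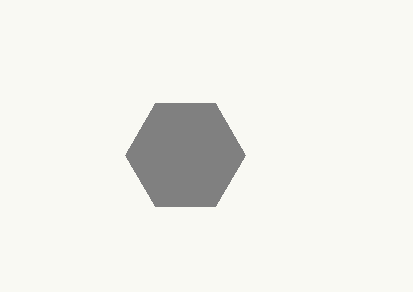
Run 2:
x = 185; y = 155; r = 60; c = 'gray'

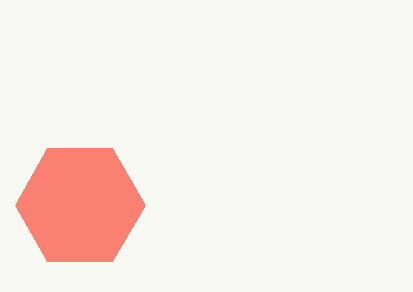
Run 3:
x = 80; y = 205; r = 65; c = 'salmon'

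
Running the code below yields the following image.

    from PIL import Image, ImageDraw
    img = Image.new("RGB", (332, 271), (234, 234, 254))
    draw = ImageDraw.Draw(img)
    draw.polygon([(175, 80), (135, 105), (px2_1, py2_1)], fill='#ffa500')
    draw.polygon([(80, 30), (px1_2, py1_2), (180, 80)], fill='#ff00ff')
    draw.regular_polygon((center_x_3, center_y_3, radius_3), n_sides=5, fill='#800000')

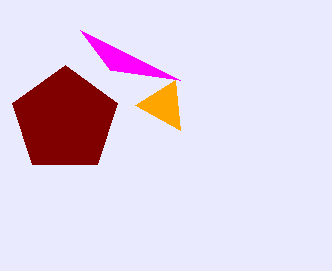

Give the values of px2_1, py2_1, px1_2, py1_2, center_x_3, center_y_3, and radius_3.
px2_1 = 180; py2_1 = 130; px1_2 = 110; py1_2 = 70; center_x_3 = 65; center_y_3 = 120; radius_3 = 55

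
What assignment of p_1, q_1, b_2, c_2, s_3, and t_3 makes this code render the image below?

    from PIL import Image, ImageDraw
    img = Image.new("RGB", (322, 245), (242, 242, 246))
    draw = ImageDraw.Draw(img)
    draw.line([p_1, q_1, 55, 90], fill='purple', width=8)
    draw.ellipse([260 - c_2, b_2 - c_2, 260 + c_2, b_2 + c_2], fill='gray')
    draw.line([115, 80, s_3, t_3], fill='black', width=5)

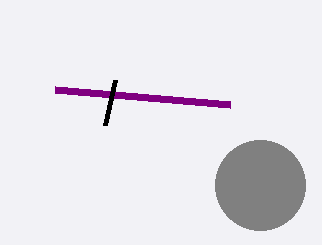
p_1 = 230; q_1 = 105; b_2 = 185; c_2 = 45; s_3 = 105; t_3 = 125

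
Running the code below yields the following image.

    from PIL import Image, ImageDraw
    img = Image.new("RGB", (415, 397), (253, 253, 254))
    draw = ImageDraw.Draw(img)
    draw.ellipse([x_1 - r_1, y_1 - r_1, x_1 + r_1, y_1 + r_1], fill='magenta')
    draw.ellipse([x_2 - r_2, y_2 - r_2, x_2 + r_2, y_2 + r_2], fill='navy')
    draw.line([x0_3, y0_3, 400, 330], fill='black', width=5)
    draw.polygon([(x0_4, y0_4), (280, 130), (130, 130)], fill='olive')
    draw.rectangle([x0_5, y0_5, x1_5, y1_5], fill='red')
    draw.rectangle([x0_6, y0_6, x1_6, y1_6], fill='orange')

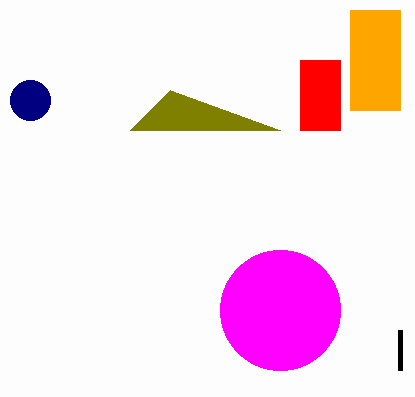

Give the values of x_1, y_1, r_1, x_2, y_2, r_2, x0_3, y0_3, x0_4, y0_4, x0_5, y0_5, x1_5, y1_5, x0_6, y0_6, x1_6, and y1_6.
x_1 = 280; y_1 = 310; r_1 = 60; x_2 = 30; y_2 = 100; r_2 = 20; x0_3 = 400; y0_3 = 370; x0_4 = 170; y0_4 = 90; x0_5 = 300; y0_5 = 60; x1_5 = 340; y1_5 = 130; x0_6 = 350; y0_6 = 10; x1_6 = 400; y1_6 = 110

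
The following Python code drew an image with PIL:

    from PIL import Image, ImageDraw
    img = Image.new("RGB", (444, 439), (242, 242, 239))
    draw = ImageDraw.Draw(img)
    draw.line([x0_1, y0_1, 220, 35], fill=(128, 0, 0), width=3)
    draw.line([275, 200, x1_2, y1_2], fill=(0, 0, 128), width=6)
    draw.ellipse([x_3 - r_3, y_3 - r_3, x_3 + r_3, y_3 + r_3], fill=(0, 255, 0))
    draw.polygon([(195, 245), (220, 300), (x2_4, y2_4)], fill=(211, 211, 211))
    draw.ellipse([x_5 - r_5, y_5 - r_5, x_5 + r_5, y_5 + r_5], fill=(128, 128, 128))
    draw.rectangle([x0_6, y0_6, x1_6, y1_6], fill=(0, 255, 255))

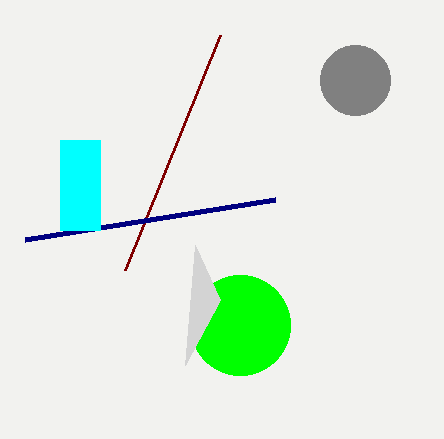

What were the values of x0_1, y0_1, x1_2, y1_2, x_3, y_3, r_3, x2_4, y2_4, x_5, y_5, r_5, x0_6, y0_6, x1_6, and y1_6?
x0_1 = 125; y0_1 = 270; x1_2 = 25; y1_2 = 240; x_3 = 240; y_3 = 325; r_3 = 50; x2_4 = 185; y2_4 = 365; x_5 = 355; y_5 = 80; r_5 = 35; x0_6 = 60; y0_6 = 140; x1_6 = 100; y1_6 = 230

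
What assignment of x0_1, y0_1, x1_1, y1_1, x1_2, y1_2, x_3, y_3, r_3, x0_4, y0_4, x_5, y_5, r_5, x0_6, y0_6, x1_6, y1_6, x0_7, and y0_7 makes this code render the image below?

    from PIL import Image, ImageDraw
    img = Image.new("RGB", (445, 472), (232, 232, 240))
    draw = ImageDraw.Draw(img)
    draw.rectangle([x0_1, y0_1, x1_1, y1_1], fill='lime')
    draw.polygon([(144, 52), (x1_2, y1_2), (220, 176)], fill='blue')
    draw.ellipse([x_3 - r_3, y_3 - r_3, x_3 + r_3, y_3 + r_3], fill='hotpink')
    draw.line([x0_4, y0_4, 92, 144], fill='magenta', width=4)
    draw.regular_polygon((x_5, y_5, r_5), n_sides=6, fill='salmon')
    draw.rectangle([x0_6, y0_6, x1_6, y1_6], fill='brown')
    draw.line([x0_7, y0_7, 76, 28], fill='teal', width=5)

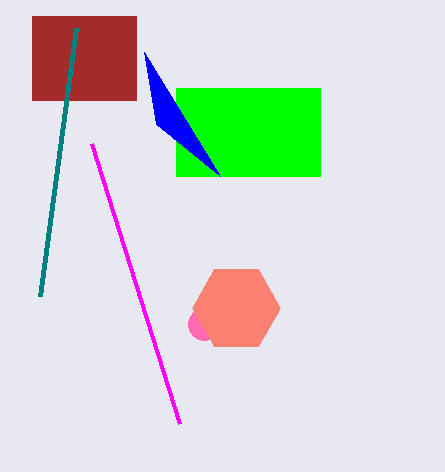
x0_1 = 176; y0_1 = 88; x1_1 = 320; y1_1 = 176; x1_2 = 156; y1_2 = 124; x_3 = 204; y_3 = 324; r_3 = 16; x0_4 = 180; y0_4 = 424; x_5 = 236; y_5 = 308; r_5 = 44; x0_6 = 32; y0_6 = 16; x1_6 = 136; y1_6 = 100; x0_7 = 40; y0_7 = 296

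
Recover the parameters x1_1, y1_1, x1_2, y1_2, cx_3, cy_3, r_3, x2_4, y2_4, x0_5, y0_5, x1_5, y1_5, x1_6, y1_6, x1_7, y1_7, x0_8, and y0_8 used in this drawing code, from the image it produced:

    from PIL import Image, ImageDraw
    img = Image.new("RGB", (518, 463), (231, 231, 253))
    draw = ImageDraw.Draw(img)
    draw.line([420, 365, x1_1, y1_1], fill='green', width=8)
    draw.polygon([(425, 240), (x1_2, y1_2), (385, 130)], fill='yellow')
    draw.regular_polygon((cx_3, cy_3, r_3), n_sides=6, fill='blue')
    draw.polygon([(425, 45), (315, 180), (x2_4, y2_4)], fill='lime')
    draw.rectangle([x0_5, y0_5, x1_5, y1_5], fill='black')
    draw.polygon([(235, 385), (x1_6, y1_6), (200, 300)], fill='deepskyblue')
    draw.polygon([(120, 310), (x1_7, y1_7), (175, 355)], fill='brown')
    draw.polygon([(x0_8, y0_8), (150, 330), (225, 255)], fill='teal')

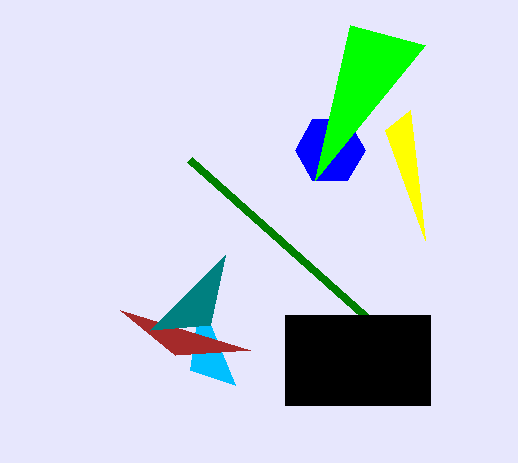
x1_1 = 190, y1_1 = 160, x1_2 = 410, y1_2 = 110, cx_3 = 330, cy_3 = 150, r_3 = 35, x2_4 = 350, y2_4 = 25, x0_5 = 285, y0_5 = 315, x1_5 = 430, y1_5 = 405, x1_6 = 190, y1_6 = 370, x1_7 = 250, y1_7 = 350, x0_8 = 210, y0_8 = 325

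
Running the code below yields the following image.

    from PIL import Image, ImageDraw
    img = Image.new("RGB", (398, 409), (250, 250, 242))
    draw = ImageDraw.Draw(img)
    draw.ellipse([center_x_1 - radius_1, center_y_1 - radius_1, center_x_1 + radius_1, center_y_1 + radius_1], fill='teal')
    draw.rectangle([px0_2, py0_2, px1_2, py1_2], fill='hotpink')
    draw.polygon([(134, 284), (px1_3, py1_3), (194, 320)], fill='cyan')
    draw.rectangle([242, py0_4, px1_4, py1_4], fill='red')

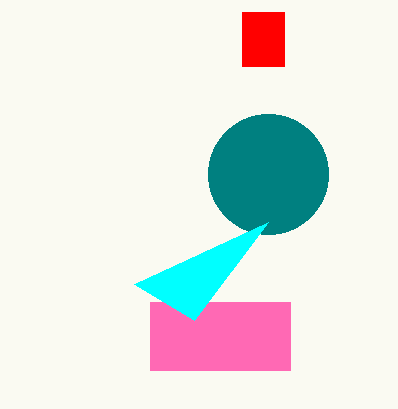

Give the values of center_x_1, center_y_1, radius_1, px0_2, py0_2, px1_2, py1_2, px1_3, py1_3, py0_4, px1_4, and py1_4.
center_x_1 = 268
center_y_1 = 174
radius_1 = 60
px0_2 = 150
py0_2 = 302
px1_2 = 290
py1_2 = 370
px1_3 = 268
py1_3 = 222
py0_4 = 12
px1_4 = 284
py1_4 = 66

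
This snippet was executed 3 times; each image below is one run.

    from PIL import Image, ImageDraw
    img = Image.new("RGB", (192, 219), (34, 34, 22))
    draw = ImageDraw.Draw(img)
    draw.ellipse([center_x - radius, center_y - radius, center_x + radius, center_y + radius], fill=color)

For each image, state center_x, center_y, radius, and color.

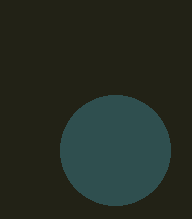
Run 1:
center_x = 115; center_y = 150; radius = 55; color = 'darkslategray'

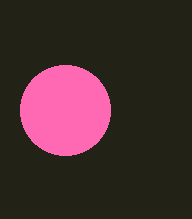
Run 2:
center_x = 65; center_y = 110; radius = 45; color = 'hotpink'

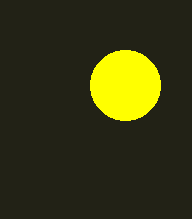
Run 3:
center_x = 125, center_y = 85, radius = 35, color = 'yellow'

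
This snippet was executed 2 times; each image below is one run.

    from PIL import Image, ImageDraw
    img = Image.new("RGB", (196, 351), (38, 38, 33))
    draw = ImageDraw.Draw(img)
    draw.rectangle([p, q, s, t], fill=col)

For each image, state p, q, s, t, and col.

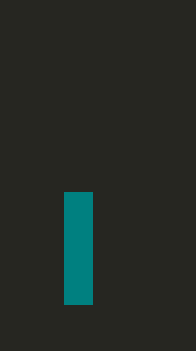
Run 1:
p = 64
q = 192
s = 92
t = 304
col = 'teal'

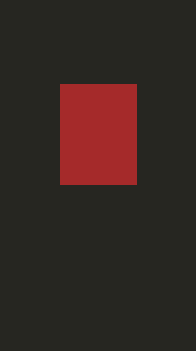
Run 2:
p = 60; q = 84; s = 136; t = 184; col = 'brown'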